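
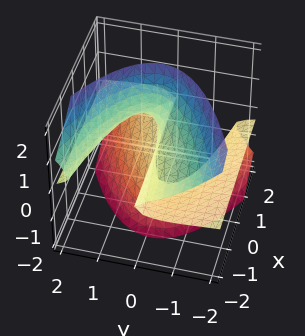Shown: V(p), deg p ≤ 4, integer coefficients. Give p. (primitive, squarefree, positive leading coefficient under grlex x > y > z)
(a) The degree is 3 — the shape is more complex than any degree-2 surface.
(b) Reading off the gridlines: every point of the x-axis in the box is on the surface; it crosses the z-axis at the gridline z = 0; one y-axis crossing is at y = 0.
(c) Fitting integer coefficients to these (and the overall shape) gives p.

2*x*z^2 + 2*y^2*z - z^3 - y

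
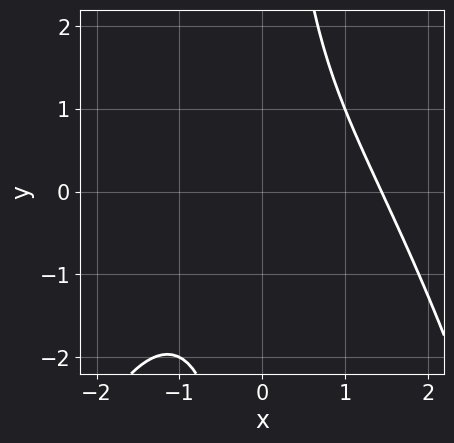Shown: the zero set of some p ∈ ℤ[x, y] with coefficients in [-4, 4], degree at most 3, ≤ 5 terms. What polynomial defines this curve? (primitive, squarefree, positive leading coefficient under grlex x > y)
(a) Degree: the shape is more complex than any degree-2 curve, so deg p = 3.
(b) Checking where it meets the axes: the curve avoids every integer y-axis point in the box.
(c) Assembling these constraints gives the stated polynomial.

x^3 + 2*x*y - 3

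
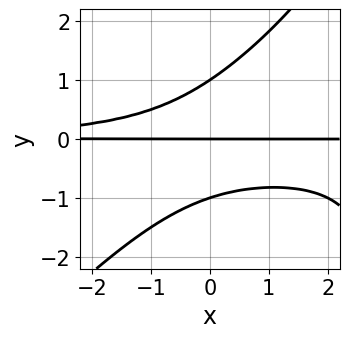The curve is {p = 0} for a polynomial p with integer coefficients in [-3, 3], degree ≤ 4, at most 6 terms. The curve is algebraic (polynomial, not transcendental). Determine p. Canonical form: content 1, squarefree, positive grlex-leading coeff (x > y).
First, the degree is 4 — the shape is more complex than any degree-3 curve.
Then, from the visible intercepts: among the integer gridlines, it crosses the y-axis at y ∈ {-1, 0, 1}; every point of the x-axis in the box is on the curve.
Finally, fitting integer coefficients to these (and the overall shape) gives p.

x^2*y^2 - x*y^3 - 3*x*y^2 + 3*y^3 - 3*y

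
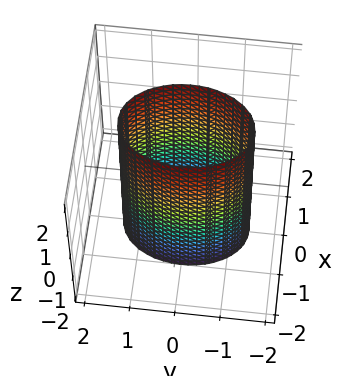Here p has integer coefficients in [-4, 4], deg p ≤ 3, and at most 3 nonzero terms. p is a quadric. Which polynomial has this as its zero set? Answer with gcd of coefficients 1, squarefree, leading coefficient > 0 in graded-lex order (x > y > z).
The degree is 2 — a cylinder; a quadric.
Symmetries: mirror symmetry z ↦ −z ⇒ only even powers of z; it's symmetric under x → −x, forcing even powers of x; the y ↦ −y reflection is a symmetry, so y appears only in even powers.
From the axis intercepts and sections: no z-intercept at any integer in the box; the x-axis gridline crossings are at x ∈ {-1, 1}.
Together with the visible shape, these determine p as stated.

2*x^2 + y^2 - 2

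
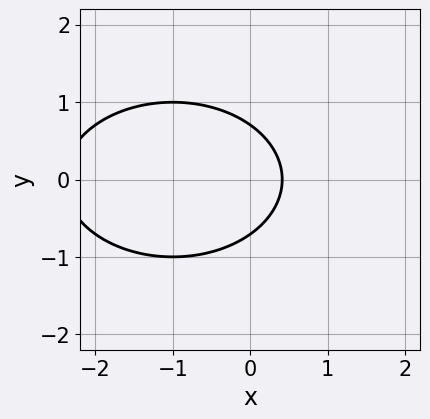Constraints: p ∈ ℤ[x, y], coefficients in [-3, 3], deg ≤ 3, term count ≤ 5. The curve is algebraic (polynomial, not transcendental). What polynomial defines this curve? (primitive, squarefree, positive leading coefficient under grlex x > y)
Degree: a generic line meets the curve in up to 2 points, so deg p = 2.
Symmetries: mirror symmetry y ↦ −y ⇒ only even powers of y.
These observations pin down the coefficients.

x^2 + 2*y^2 + 2*x - 1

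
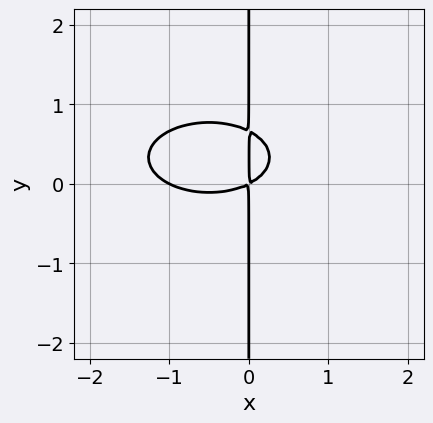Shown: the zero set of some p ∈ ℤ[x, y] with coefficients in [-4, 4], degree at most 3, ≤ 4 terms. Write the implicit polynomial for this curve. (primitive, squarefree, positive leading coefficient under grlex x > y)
x^3 + 3*x*y^2 + x^2 - 2*x*y

1. deg p = 3. The shape is more complex than any degree-2 curve.
2. Observable constraints: one x-axis crossing is at x = -1; the visible y-axis segment lies entirely on the curve.
3. Putting this together gives p.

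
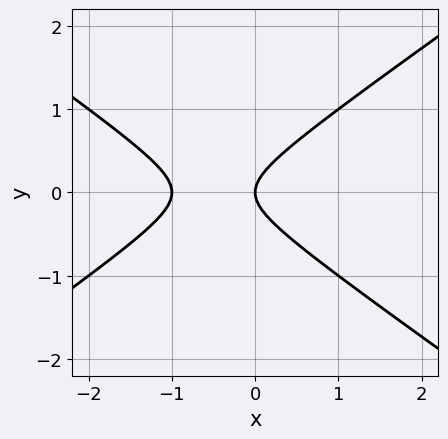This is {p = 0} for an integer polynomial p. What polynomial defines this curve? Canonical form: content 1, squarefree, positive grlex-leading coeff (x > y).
x^2 - 2*y^2 + x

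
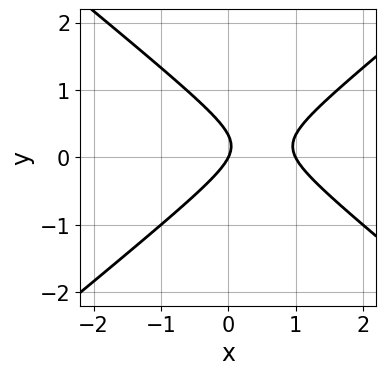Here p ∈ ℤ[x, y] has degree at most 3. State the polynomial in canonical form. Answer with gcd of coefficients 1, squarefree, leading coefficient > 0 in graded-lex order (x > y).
2*x^2 - 3*y^2 - 2*x + y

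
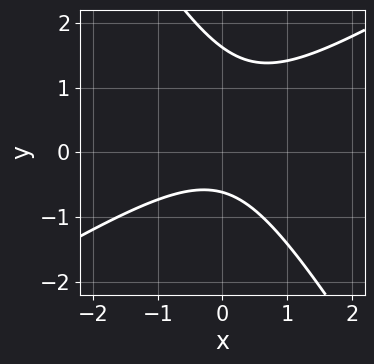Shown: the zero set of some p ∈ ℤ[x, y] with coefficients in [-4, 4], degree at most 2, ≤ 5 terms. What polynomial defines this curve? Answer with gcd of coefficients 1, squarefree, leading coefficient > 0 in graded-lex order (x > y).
(a) The degree is 2 — no degree-1 curve has this shape.
(b) Reading off the gridlines: the curve avoids every integer x-axis point in the box.
(c) Assembling these constraints gives the stated polynomial.

x^2 - x*y - y^2 + y + 1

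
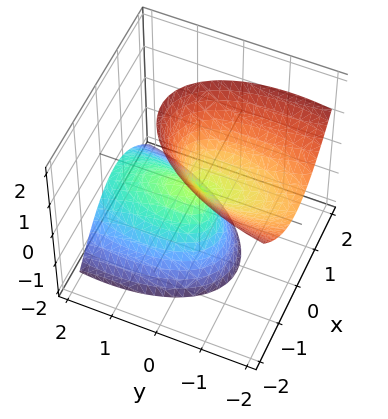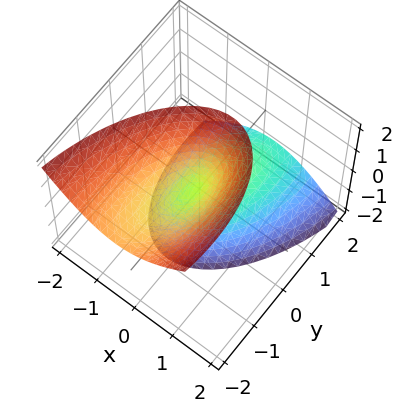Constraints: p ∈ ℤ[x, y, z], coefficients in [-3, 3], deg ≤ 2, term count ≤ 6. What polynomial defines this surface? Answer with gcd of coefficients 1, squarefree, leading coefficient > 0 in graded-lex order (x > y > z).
(a) There are 2 components. Treating them together as one polynomial.
(b) The degree is 2 — no degree-1 surface has this shape.
(c) Checking where it meets the axes: it meets the y-axis at y = 0 (among the integer gridlines); one x-axis crossing is at x = 0; one z-axis crossing is at z = 0.
(d) The integer polynomial consistent with all of this is the stated p.

3*x^2 - x*y + y^2 + 2*y*z - z^2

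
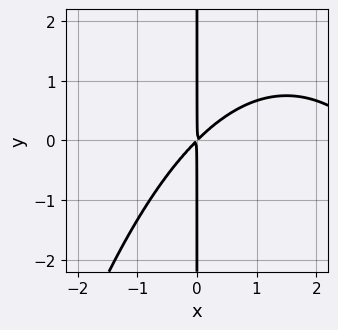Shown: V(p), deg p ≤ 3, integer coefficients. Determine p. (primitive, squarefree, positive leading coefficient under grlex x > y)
1. Degree: a generic line meets the curve in up to 3 points, so deg p = 3.
2. Against the integer gridlines: every point of the y-axis in the box is on the curve.
3. These observations pin down the coefficients.

x^3 - 3*x^2 + 3*x*y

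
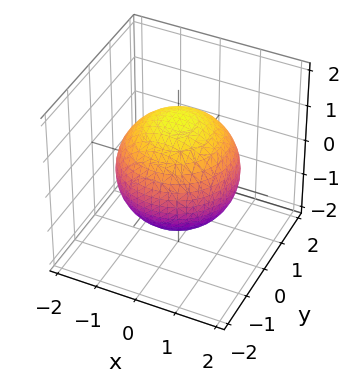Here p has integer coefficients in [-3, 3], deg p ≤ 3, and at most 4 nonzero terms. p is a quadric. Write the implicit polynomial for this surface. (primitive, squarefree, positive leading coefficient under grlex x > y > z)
x^2 + y^2 + z^2 - 2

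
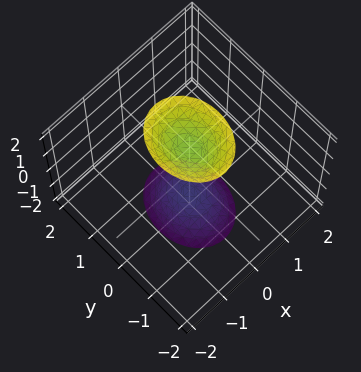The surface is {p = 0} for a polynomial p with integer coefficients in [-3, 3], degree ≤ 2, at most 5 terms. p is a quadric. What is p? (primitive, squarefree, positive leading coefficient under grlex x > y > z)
3*x^2 + 2*y^2 - z^2 + 2

There are 2 components. They look like related sheets of one shape, so recover p as a whole.
deg p = 2. Two separate bowl-shaped sheets opening away from each other; a quadric.
Symmetries: the z ↦ −z reflection is a symmetry, so z appears only in even powers; mirror symmetry y ↦ −y ⇒ only even powers of y; it's symmetric under x → −x, forcing even powers of x.
From the axis intercepts and sections: no x-intercept at any integer in the box; it misses every integer gridline on the y-axis.
Solving for integer coefficients yields p as stated.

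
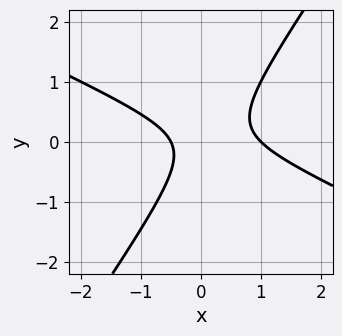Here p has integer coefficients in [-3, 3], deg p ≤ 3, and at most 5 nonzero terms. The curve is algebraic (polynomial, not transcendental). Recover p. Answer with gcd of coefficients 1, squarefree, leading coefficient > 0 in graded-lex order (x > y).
2*x^2 + 3*x*y - 3*y^2 - x - 1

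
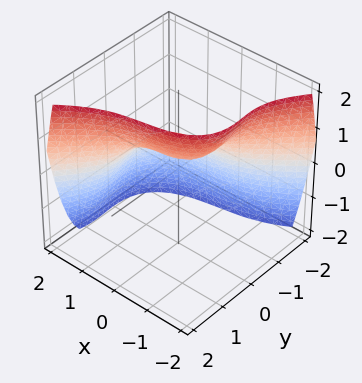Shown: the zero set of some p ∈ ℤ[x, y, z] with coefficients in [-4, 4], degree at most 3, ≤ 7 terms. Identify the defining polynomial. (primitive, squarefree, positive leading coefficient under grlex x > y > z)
deg p = 3. A generic line meets the surface in up to 3 points.
Against the integer gridlines: one y-axis crossing is at y = -1.
Matching integer coefficients to the picture gives p.

x^3 + x*y^2 - 2*y^3 + 3*z - 2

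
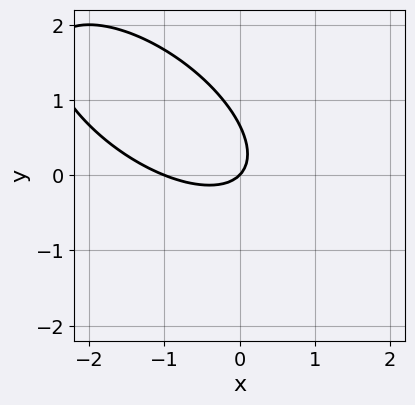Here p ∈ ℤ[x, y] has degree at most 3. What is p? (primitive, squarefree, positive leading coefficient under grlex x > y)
2*x^2 + 3*x*y + 3*y^2 + 2*x - 2*y

First, deg p = 2. No degree-1 curve has this shape.
Then, observable constraints: the x-axis gridline crossings are at x ∈ {-1, 0}; it crosses the y-axis at the gridline y = 0.
Finally, these observations pin down the coefficients.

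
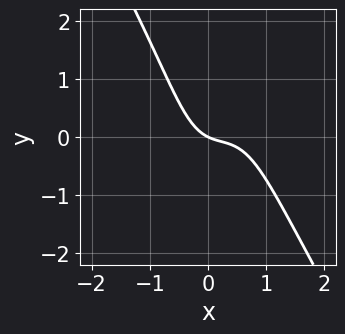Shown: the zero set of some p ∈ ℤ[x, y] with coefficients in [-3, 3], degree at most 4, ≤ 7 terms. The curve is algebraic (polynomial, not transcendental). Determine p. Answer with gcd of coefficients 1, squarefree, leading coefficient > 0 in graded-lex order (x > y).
3*x^3 - x*y^2 - 2*x^2 + x + 2*y

First, the degree is 3 — no degree-2 curve has this shape.
Then, checking where it meets the axes: it meets the y-axis at y = 0 (among the integer gridlines); it meets the x-axis at x = 0 (among the integer gridlines).
Finally, putting this together gives p.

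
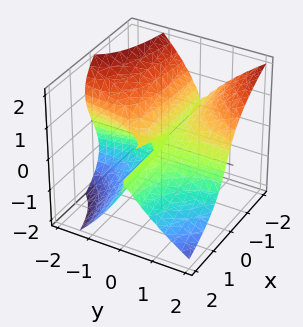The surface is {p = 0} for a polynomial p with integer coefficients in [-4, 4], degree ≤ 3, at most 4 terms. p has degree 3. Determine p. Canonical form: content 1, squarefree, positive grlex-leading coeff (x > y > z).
3*x*y^2 + 2*z^3 + 3*y*z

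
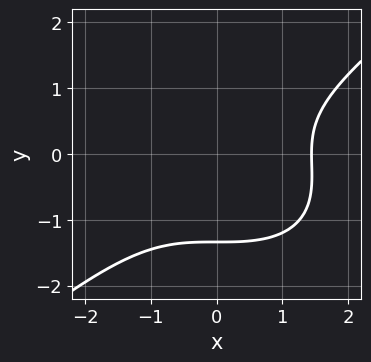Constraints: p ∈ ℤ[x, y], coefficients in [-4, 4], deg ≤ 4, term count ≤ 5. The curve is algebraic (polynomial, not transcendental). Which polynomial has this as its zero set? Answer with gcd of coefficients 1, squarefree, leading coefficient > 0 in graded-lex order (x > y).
x^3 - 2*y^3 - y^2 - 3

1. The degree is 3 — a generic line meets the curve in up to 3 points.
2. Solving for integer coefficients yields p as stated.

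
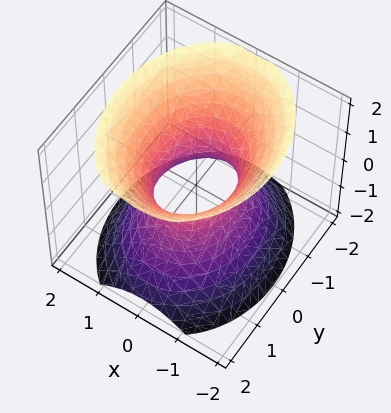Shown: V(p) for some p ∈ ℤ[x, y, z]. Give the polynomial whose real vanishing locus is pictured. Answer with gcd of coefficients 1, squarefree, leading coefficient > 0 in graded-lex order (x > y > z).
(a) Degree: one connected sheet with a waist; a quadric, so deg p = 2.
(b) Symmetries: it's symmetric under x → −x, forcing even powers of x; the z ↦ −z reflection is a symmetry, so z appears only in even powers; mirror symmetry y ↦ −y ⇒ only even powers of y.
(c) From the axis intercepts and sections: the y-axis gridline crossings are at y ∈ {-1, 1}; the surface avoids every integer z-axis point in the box.
(d) Solving for integer coefficients yields p as stated.

3*x^2 + 2*y^2 - 2*z^2 - 2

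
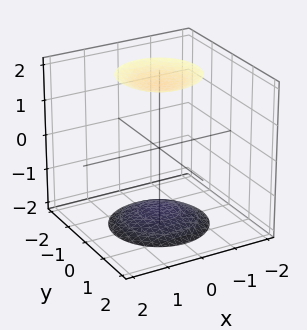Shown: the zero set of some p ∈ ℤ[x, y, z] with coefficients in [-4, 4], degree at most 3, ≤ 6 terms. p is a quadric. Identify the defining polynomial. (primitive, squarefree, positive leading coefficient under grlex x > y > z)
x^2 + y^2 - z^2 + 3

The picture has 2 separate pieces. They look like related sheets of one shape, so recover p as a whole.
deg p = 2. Two sheets facing apart; a quadric.
Symmetries: mirror symmetry z ↦ −z ⇒ only even powers of z; the z-axis is an axis of rotation, so x and y enter only as x² + y².
Against the integer gridlines: the surface avoids every integer y-axis point in the box; no x-intercept at any integer in the box; a circular section at z = 2 has radius exactly 1.
These observations pin down the coefficients.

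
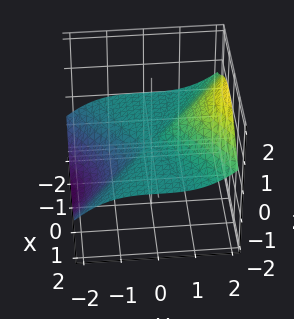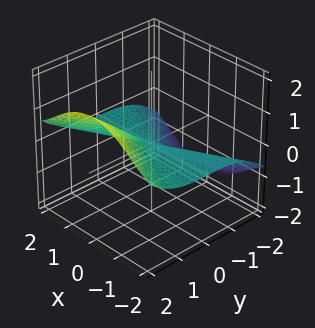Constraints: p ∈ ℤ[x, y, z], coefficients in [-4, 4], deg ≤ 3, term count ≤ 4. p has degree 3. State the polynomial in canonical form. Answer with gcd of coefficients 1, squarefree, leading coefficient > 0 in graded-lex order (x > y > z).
3*x^2*z - y^3 + 2*z^3

1. Degree: a generic line meets the surface in up to 3 points, so deg p = 3.
2. Observable constraints: it meets the z-axis at z = 0 (among the integer gridlines); it meets the y-axis at y = 0 (among the integer gridlines).
3. Fitting integer coefficients to these (and the overall shape) gives p. Check: (1, 0, 0) on the x-axis lies on the surface, and p(1, 0, 0) = 0. ✓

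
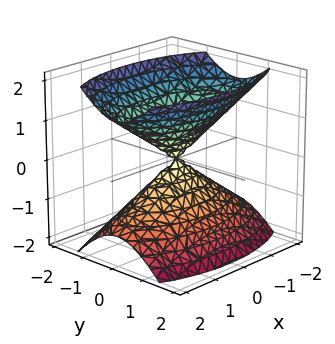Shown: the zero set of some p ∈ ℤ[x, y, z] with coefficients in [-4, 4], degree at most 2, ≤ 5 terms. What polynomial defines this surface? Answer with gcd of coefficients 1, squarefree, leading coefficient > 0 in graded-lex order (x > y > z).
The picture has 2 separate pieces. Treating them together as one polynomial.
Degree: two nappes meeting at a single point; a quadric, so deg p = 2.
Symmetries: the x ↦ −x reflection is a symmetry, so x appears only in even powers; mirror symmetry y ↦ −y ⇒ only even powers of y; the z ↦ −z reflection is a symmetry, so z appears only in even powers.
Checking where it meets the axes: one z-axis crossing is at z = 0; it meets the y-axis at y = 0 (among the integer gridlines); it crosses the x-axis at the gridline x = 0.
Matching integer coefficients to the picture gives p.

x^2 + 3*y^2 - 2*z^2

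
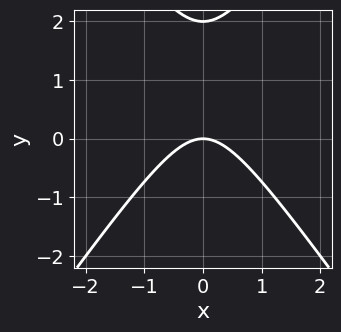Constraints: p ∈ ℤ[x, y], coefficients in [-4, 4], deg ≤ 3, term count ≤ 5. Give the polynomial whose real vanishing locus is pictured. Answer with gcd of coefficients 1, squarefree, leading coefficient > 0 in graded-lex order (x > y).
2*x^2 - y^2 + 2*y

1. The degree is 2 — the shape is more complex than any degree-1 curve.
2. Symmetries: it's symmetric under x → −x, forcing even powers of x.
3. Observable constraints: one x-axis crossing is at x = 0; the y-axis gridline crossings are at y ∈ {0, 2}.
4. Putting this together gives p.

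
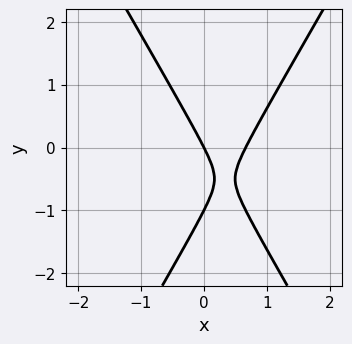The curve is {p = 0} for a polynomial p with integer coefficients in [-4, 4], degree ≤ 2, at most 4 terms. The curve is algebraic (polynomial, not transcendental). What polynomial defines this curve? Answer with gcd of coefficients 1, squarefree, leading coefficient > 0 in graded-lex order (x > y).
3*x^2 - y^2 - 2*x - y

The degree is 2 — no degree-1 curve has this shape.
Reading off the gridlines: among the integer gridlines, it crosses the y-axis at y ∈ {-1, 0}; it crosses the x-axis at the gridline x = 0.
These observations pin down the coefficients.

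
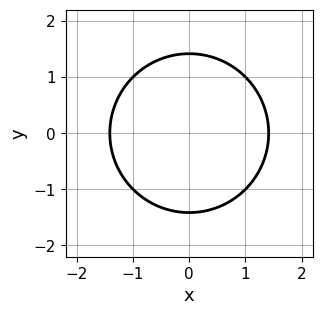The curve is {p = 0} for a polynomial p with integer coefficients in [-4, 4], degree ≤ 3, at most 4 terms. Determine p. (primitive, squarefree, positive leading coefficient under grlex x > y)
1. deg p = 2.
2. Symmetries: the x ↦ −x reflection is a symmetry, so x appears only in even powers; the y ↦ −y reflection is a symmetry, so y appears only in even powers.
3. Putting this together gives p.

x^2 + y^2 - 2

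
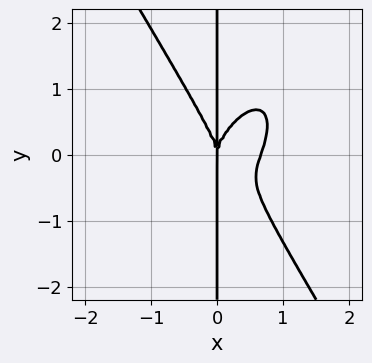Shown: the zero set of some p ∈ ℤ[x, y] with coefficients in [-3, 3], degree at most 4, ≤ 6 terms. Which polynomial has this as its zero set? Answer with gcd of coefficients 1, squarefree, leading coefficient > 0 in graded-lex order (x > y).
3*x^4 - x^3*y + x*y^3 - 2*x^3

1. Degree: no degree-3 curve has this shape, so deg p = 4.
2. Checking where it meets the axes: it meets the x-axis at x = 0 (among the integer gridlines); the visible y-axis segment lies entirely on the curve.
3. Putting this together gives p.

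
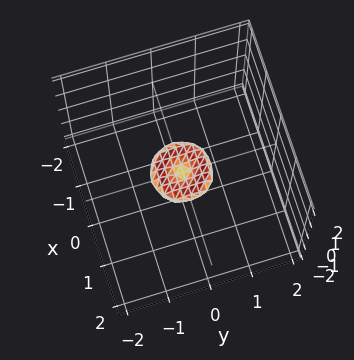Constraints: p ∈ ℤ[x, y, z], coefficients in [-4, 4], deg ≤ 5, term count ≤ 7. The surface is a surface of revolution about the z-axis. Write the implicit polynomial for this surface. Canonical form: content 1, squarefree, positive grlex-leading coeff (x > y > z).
2*x^4 + 4*x^2*y^2 + 2*y^4 - x^2 - y^2 + 3*z^2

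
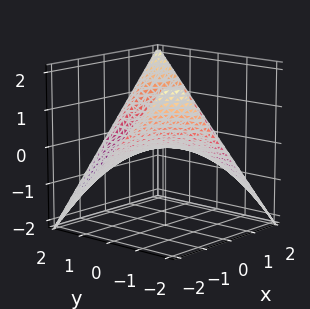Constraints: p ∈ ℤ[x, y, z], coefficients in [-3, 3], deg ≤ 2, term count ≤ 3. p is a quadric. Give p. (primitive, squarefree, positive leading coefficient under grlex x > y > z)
x*y - 2*z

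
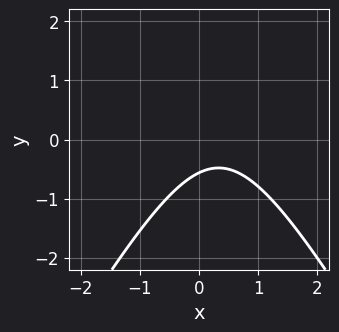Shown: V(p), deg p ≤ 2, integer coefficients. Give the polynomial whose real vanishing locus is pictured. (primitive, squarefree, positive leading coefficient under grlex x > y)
(a) The degree is 2 — the shape is more complex than any degree-1 curve.
(b) Observable constraints: the curve avoids every integer x-axis point in the box.
(c) Matching integer coefficients to the picture gives p.

3*x^2 - y^2 - 2*x + 3*y + 2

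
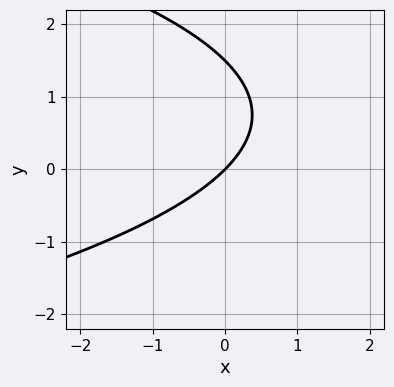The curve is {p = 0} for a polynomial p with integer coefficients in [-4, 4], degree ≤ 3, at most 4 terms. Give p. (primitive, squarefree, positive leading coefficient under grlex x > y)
deg p = 2.
From the axis intercepts and sections: it crosses the y-axis at the gridline y = 0; one x-axis crossing is at x = 0.
The integer polynomial consistent with all of this is the stated p.

2*y^2 + 3*x - 3*y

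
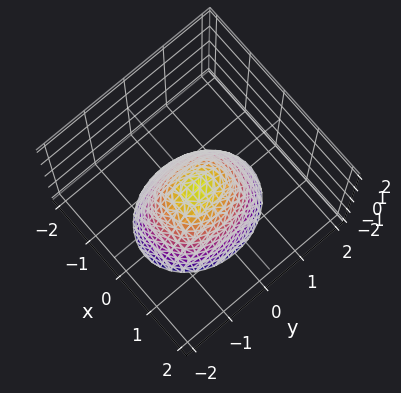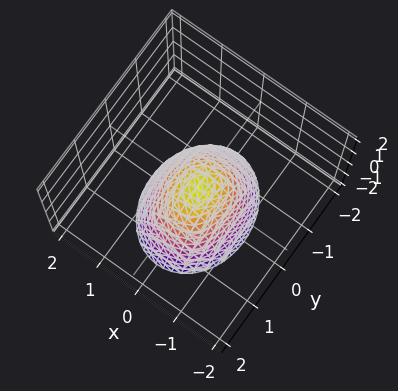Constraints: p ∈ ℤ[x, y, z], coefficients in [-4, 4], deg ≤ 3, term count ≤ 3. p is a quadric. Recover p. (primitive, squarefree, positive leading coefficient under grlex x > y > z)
Degree: a paraboloid; a quadric, so deg p = 2.
Symmetries: the y ↦ −y reflection is a symmetry, so y appears only in even powers; mirror symmetry x ↦ −x ⇒ only even powers of x.
From the visible intercepts: it meets the y-axis at y = 0 (among the integer gridlines); one x-axis crossing is at x = 0.
Assembling these constraints gives the stated polynomial.

3*x^2 + 2*y^2 + 2*z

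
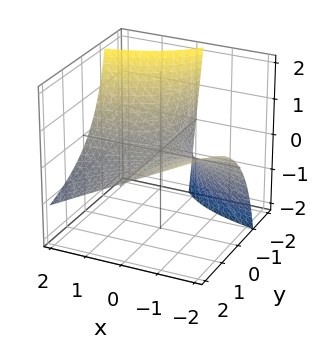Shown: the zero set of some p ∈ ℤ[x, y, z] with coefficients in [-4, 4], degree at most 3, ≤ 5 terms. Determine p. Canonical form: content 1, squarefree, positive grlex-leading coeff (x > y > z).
First, the degree is 2 — the shape is more complex than any degree-1 surface.
Then, checking where it meets the axes: it crosses the z-axis at the gridline z = 0; every point of the y-axis in the box is on the surface; the visible x-axis segment lies entirely on the surface.
Finally, putting this together gives p.

x*y + y*z + 2*z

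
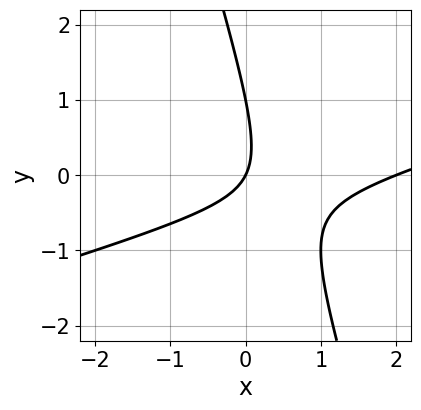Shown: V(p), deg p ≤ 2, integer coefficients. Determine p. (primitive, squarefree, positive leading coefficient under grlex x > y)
1. deg p = 2. The shape is more complex than any degree-1 curve.
2. Observable constraints: among the integer gridlines, it crosses the y-axis at y ∈ {0, 1}; the x-axis gridline crossings are at x ∈ {0, 2}.
3. Assembling these constraints gives the stated polynomial.

x^2 - 3*x*y - y^2 - 2*x + y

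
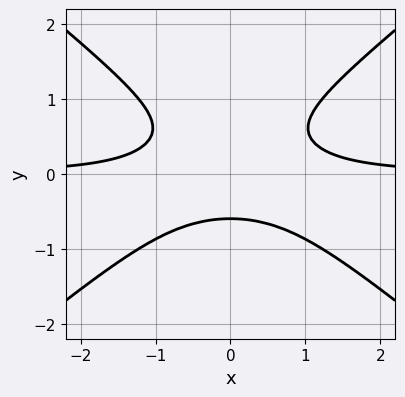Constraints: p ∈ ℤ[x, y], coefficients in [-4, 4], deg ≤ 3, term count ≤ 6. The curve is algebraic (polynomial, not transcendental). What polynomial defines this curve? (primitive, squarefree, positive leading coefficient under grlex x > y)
1. The degree is 3 — a generic line meets the curve in up to 3 points.
2. Symmetries: the x ↦ −x reflection is a symmetry, so x appears only in even powers.
3. From the axis intercepts and sections: it misses every integer gridline on the x-axis.
4. Assembling these constraints gives the stated polynomial.

2*x^2*y - 3*y^3 + y^2 - 1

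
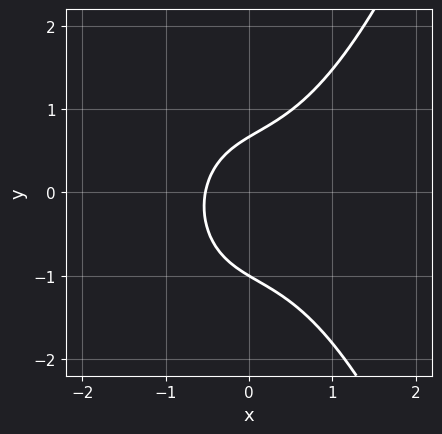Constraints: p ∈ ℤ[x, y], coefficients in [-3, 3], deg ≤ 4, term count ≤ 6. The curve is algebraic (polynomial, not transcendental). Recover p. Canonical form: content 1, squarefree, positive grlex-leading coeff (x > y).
3*x^3 - 3*y^2 + 3*x - y + 2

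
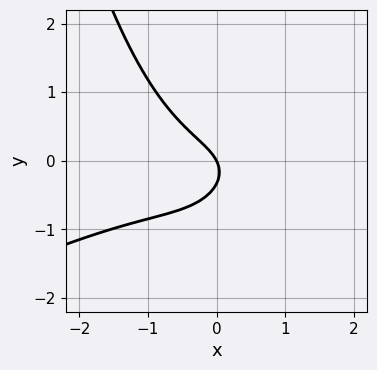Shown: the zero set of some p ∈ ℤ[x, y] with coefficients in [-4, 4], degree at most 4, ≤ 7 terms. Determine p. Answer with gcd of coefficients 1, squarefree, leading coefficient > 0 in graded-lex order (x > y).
x^3 - 2*x^2*y + 3*y^2 + 2*x + y

Degree: the shape is more complex than any degree-2 curve, so deg p = 3.
From the axis intercepts and sections: it meets the y-axis at y = 0 (among the integer gridlines); it meets the x-axis at x = 0 (among the integer gridlines).
Putting this together gives p.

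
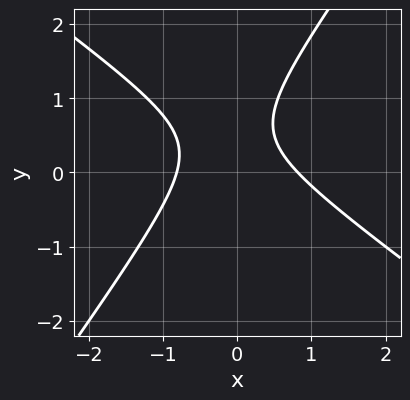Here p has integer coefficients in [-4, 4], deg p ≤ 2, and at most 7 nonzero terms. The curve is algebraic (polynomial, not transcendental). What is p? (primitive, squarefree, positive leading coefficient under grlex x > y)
3*x^2 + 2*x*y - 3*y^2 + 3*y - 2

(a) deg p = 2. A generic line meets the curve in up to 2 points.
(b) From the visible intercepts: the curve avoids every integer y-axis point in the box.
(c) These observations pin down the coefficients.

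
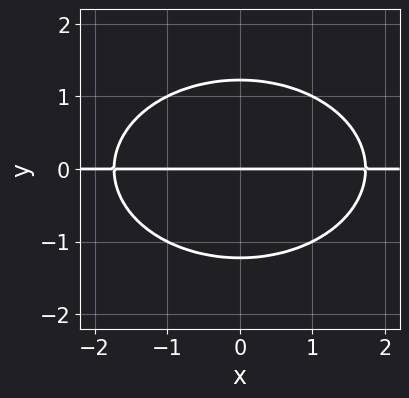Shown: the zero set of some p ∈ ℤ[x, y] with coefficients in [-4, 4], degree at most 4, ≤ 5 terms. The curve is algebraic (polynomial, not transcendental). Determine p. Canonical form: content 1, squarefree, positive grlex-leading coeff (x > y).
x^2*y + 2*y^3 - 3*y

(a) Degree: the shape is more complex than any degree-2 curve, so deg p = 3.
(b) Symmetries: the x ↦ −x reflection is a symmetry, so x appears only in even powers.
(c) From the visible intercepts: it crosses the y-axis at the gridline y = 0; every point of the x-axis in the box is on the curve.
(d) The integer polynomial consistent with all of this is the stated p.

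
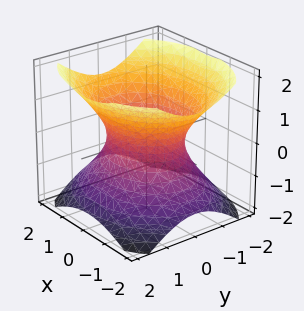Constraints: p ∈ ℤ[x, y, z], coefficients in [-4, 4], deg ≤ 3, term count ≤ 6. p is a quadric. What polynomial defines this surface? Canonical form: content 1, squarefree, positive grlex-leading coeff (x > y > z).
2*x^2 + 3*y^2 - 3*z^2 - 3

First, the degree is 2 — an hourglass — one-sheet hyperboloid; a quadric.
Next, symmetries: mirror symmetry z ↦ −z ⇒ only even powers of z; it's symmetric under x → −x, forcing even powers of x; mirror symmetry y ↦ −y ⇒ only even powers of y.
Next, from the visible intercepts: the surface avoids every integer z-axis point in the box; the y-axis gridline crossings are at y ∈ {-1, 1}.
Finally, solving for integer coefficients yields p as stated.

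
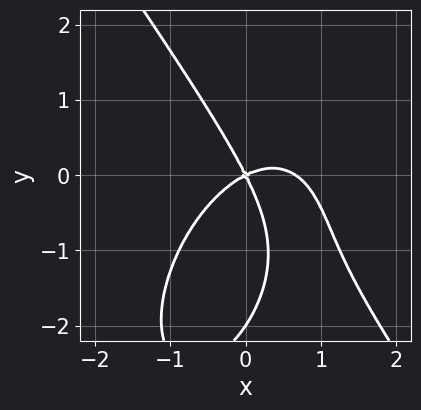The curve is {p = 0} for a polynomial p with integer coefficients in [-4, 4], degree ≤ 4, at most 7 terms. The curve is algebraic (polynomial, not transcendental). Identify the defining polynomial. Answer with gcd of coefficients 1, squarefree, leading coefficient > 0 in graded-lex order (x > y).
(a) The degree is 3 — no degree-2 curve has this shape.
(b) Checking where it meets the axes: the y-axis gridline crossings are at y ∈ {-2, 0}; it crosses the x-axis at the gridline x = 0.
(c) Matching integer coefficients to the picture gives p.

3*x^3 + y^3 - 2*x^2 + 3*x*y + 2*y^2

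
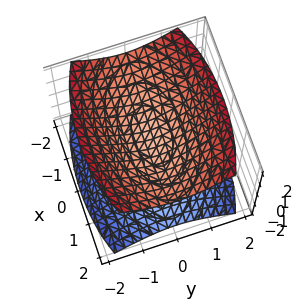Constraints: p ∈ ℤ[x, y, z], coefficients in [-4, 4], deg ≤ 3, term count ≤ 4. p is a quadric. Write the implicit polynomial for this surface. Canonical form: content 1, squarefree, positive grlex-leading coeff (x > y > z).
x^2 + 3*y^2 - 3*z^2 + 1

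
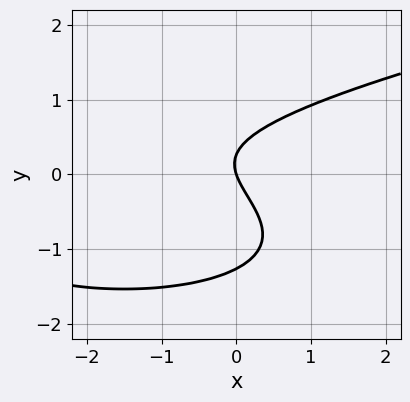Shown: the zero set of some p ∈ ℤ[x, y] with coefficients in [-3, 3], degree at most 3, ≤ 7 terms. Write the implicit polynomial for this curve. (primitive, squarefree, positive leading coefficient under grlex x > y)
3*y^3 - x^2 + 3*y^2 - 3*x - y

1. deg p = 3.
2. Checking where it meets the axes: it crosses the x-axis at the gridline x = 0; one y-axis crossing is at y = 0.
3. The integer polynomial consistent with all of this is the stated p.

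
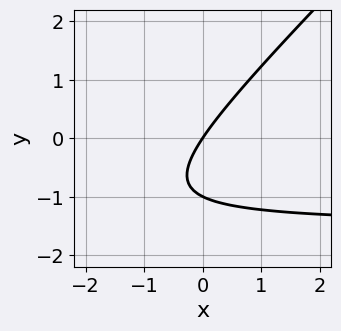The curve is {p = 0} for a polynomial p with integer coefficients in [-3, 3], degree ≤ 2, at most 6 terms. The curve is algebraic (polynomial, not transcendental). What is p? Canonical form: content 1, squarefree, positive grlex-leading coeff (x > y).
2*x*y - 2*y^2 + 3*x - 2*y

1. The degree is 2 — no degree-1 curve has this shape.
2. Reading off the gridlines: one x-axis crossing is at x = 0; among the integer gridlines, it crosses the y-axis at y ∈ {-1, 0}.
3. Matching integer coefficients to the picture gives p.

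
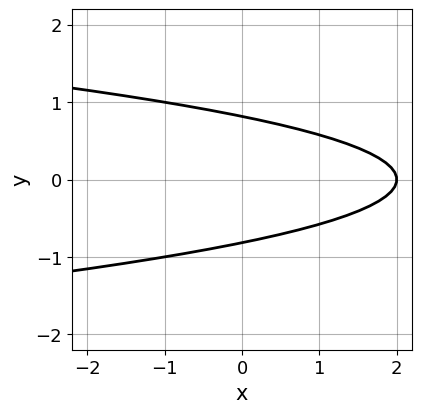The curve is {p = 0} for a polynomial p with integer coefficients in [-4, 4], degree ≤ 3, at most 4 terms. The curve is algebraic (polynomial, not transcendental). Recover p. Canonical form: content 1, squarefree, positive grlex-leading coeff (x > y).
First, the degree is 2 — the shape is more complex than any degree-1 curve.
Then, symmetries: it's symmetric under y → −y, forcing even powers of y.
Then, from the visible intercepts: it meets the x-axis at x = 2 (among the integer gridlines).
Finally, putting this together gives p.

3*y^2 + x - 2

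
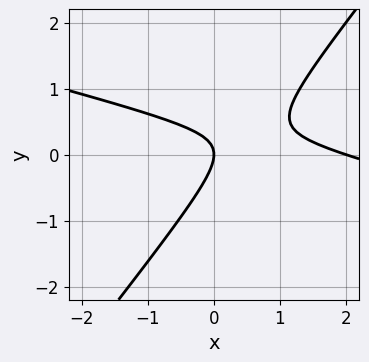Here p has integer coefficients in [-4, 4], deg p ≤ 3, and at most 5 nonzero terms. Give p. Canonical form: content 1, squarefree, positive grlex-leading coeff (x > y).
x^2 + 3*x*y - 3*y^2 - 2*x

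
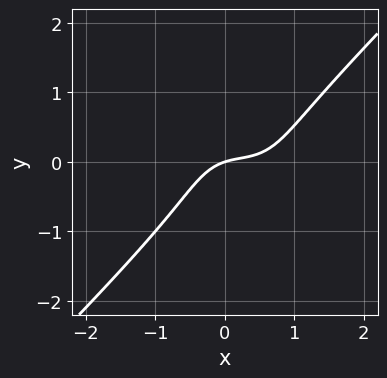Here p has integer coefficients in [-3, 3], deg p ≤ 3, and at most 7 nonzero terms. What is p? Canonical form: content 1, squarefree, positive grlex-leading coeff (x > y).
(a) deg p = 3.
(b) Against the integer gridlines: it meets the x-axis at x = 0 (among the integer gridlines); it crosses the y-axis at the gridline y = 0.
(c) Together with the visible shape, these determine p as stated.

3*x^3 - 3*y^3 - 2*x^2 + x - 3*y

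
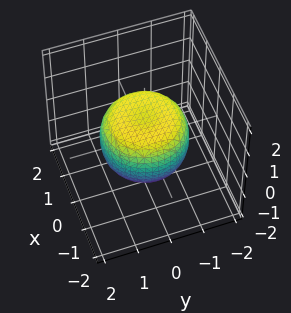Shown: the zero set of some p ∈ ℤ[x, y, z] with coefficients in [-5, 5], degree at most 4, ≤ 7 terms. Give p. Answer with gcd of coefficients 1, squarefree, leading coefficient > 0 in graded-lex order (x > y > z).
2*x^4 + 4*x^2*y^2 + 2*y^4 - 2*x^2 - 2*y^2 + 3*z^2 - 2

First, the degree is 4 — the shape is more complex than any degree-3 surface.
Then, symmetry: every cross-section ⟂ z is a circle, so x, y appear only via x² + y².
Next, from the visible intercepts: a circular section at z = 0 has radius between 1 and 2.
Finally, the integer polynomial consistent with all of this is the stated p.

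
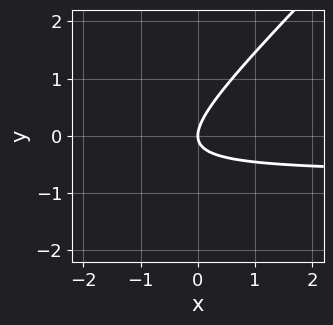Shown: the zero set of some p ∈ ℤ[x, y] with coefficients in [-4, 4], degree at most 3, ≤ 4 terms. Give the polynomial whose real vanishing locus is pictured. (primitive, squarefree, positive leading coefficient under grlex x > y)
3*x*y - 3*y^2 + 2*x

1. Degree: no degree-1 curve has this shape, so deg p = 2.
2. Reading off the gridlines: it crosses the y-axis at the gridline y = 0; one x-axis crossing is at x = 0.
3. Fitting integer coefficients to these (and the overall shape) gives p.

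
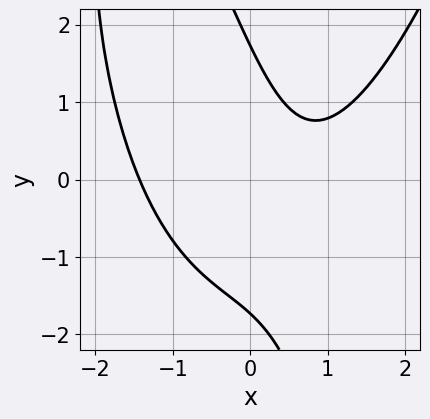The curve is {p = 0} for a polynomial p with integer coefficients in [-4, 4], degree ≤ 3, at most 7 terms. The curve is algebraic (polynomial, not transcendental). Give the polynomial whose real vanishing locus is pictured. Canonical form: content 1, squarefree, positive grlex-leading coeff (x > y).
(a) The degree is 3 — no degree-2 curve has this shape.
(b) The integer polynomial consistent with all of this is the stated p.

2*x^3 - 3*x*y - y^2 - 2*x + 3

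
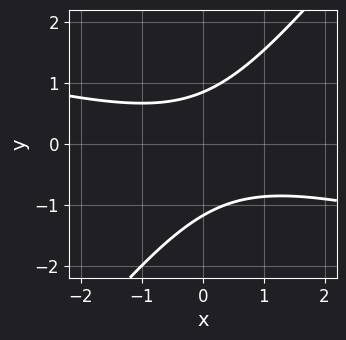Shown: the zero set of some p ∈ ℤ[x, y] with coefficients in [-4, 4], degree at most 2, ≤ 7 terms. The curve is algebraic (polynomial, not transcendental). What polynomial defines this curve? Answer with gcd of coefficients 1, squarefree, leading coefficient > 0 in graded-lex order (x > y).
x^2 + 3*x*y - 3*y^2 - y + 3

First, degree: no degree-1 curve has this shape, so deg p = 2.
Then, against the integer gridlines: no x-intercept at any integer in the box.
Finally, fitting integer coefficients to these (and the overall shape) gives p.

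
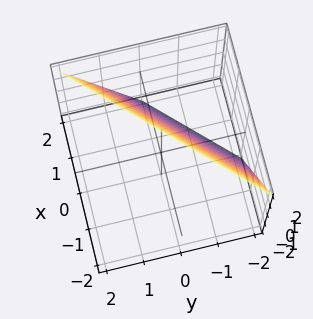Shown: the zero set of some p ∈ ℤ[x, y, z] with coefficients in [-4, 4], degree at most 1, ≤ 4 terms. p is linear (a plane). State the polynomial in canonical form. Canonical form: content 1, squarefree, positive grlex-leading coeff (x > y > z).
The degree is 1 — the surface is flat (a plane).
Checking where it meets the axes: it crosses the y-axis at the gridline y = -1; it meets the x-axis at x = 1 (among the integer gridlines); it meets the z-axis at z = 2 (among the integer gridlines).
Matching integer coefficients to the picture gives p.

2*x - 2*y + z - 2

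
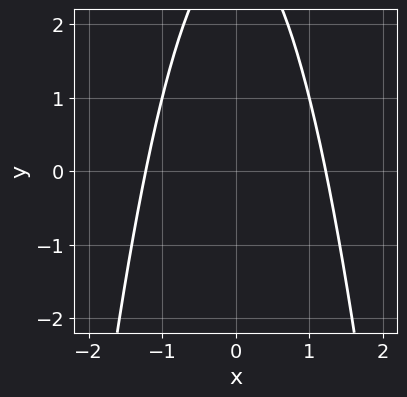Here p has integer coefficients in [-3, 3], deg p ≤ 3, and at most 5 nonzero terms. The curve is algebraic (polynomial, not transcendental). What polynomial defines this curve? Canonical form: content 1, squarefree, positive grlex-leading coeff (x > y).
1. deg p = 2. The shape is more complex than any degree-1 curve.
2. Symmetries: mirror symmetry x ↦ −x ⇒ only even powers of x.
3. Checking where it meets the axes: the curve avoids every integer y-axis point in the box.
4. Together with the visible shape, these determine p as stated.

2*x^2 + y - 3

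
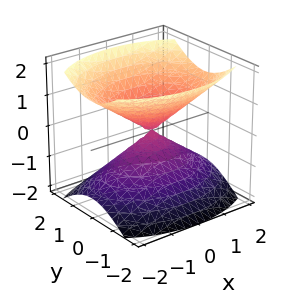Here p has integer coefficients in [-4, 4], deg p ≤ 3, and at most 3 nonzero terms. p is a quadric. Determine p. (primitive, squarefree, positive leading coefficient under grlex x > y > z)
x^2 + 2*y^2 - 2*z^2

The picture has 2 separate pieces. Treating them together as one polynomial.
deg p = 2. A double cone through the origin; a quadric.
Symmetries: the x ↦ −x reflection is a symmetry, so x appears only in even powers; mirror symmetry z ↦ −z ⇒ only even powers of z; the y ↦ −y reflection is a symmetry, so y appears only in even powers.
From the axis intercepts and sections: one z-axis crossing is at z = 0; one x-axis crossing is at x = 0; it crosses the y-axis at the gridline y = 0.
Solving for integer coefficients yields p as stated.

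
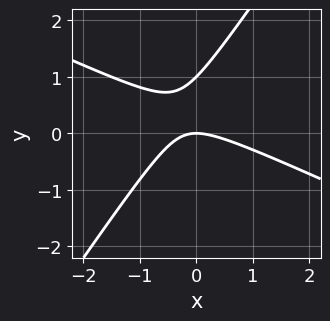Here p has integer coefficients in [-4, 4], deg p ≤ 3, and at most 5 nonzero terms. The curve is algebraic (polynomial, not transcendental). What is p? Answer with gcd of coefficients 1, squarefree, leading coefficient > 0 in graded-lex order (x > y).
First, the degree is 2 — no degree-1 curve has this shape.
Then, checking where it meets the axes: it crosses the x-axis at the gridline x = 0; among the integer gridlines, it crosses the y-axis at y ∈ {0, 1}.
Finally, the integer polynomial consistent with all of this is the stated p.

2*x^2 + 3*x*y - 3*y^2 + 3*y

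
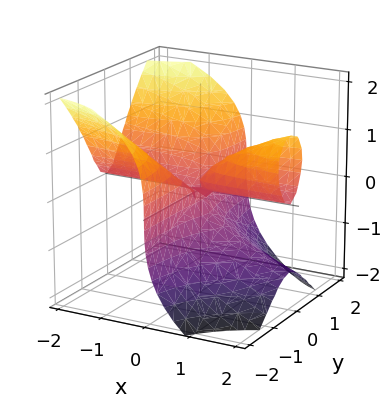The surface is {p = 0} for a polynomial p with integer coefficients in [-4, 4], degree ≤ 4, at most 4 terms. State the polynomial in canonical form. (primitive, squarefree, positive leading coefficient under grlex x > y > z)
2*x*y^2 + z^3 - x*z

First, the degree is 3 — the shape is more complex than any degree-2 surface.
Then, against the integer gridlines: it meets the z-axis at z = 0 (among the integer gridlines); the visible y-axis segment lies entirely on the surface; the visible x-axis segment lies entirely on the surface.
Finally, matching integer coefficients to the picture gives p.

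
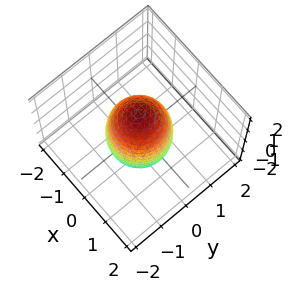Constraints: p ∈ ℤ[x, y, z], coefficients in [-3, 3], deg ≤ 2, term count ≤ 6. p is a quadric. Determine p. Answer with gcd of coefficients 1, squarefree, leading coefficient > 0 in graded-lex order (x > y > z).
deg p = 2. A closed, bounded, convex surface; a quadric.
Symmetries: mirror symmetry z ↦ −z ⇒ only even powers of z; the surface is invariant under rotation about z: p = q(x² + y², z).
Against the integer gridlines: among the integer gridlines, it crosses the y-axis at y ∈ {-1, 1}; the x-axis gridline crossings are at x ∈ {-1, 1}; a circular section at z = -1 has radius between 0 and 1.
The integer polynomial consistent with all of this is the stated p.

3*x^2 + 3*y^2 + z^2 - 3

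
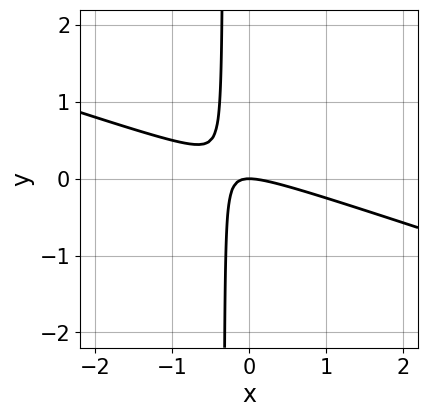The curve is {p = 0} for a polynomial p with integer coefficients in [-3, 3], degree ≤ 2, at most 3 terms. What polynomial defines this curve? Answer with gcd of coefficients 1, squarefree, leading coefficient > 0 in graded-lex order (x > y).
1. Degree: no degree-1 curve has this shape, so deg p = 2.
2. Checking where it meets the axes: one x-axis crossing is at x = 0; it crosses the y-axis at the gridline y = 0.
3. Together with the visible shape, these determine p as stated.

x^2 + 3*x*y + y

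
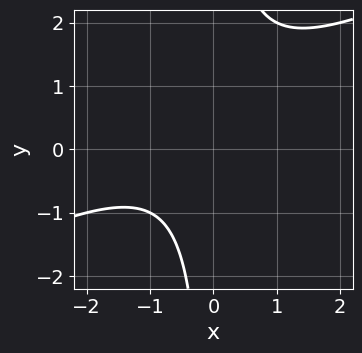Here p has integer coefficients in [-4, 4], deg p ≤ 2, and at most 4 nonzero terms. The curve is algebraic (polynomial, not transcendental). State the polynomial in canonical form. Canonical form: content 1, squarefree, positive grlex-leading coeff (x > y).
x^2 - 2*x*y + x + 2

Degree: no degree-1 curve has this shape, so deg p = 2.
From the axis intercepts and sections: the curve avoids every integer x-axis point in the box; no y-intercept at any integer in the box.
These observations pin down the coefficients.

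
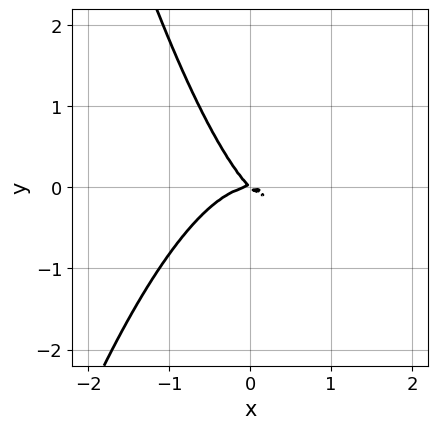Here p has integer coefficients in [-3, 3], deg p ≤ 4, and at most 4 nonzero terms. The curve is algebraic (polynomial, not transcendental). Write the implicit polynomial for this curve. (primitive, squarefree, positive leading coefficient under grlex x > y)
(a) Degree: the shape is more complex than any degree-2 curve, so deg p = 3.
(b) Against the integer gridlines: one y-axis crossing is at y = 0; it crosses the x-axis at the gridline x = 0.
(c) Solving for integer coefficients yields p as stated.

3*x^3 + 2*x*y + 2*y^2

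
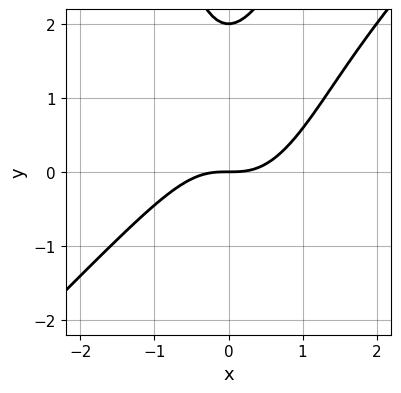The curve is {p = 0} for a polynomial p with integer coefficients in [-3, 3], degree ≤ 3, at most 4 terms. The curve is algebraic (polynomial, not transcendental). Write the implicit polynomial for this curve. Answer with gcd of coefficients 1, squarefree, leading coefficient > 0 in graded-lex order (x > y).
The degree is 3 — a generic line meets the curve in up to 3 points.
From the visible intercepts: the y-axis gridline crossings are at y ∈ {0, 2}; it crosses the x-axis at the gridline x = 0.
Solving for integer coefficients yields p as stated.

2*x^3 - 2*x^2*y + y^2 - 2*y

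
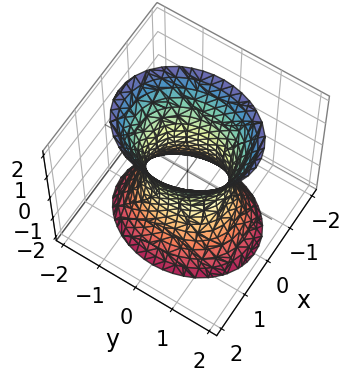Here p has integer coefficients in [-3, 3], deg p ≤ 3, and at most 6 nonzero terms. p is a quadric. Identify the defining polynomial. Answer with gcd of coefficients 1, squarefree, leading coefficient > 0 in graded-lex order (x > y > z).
3*x^2 + 2*y^2 - z^2 - 2

(a) deg p = 2. One connected sheet with a waist; a quadric.
(b) Symmetries: it's symmetric under y → −y, forcing even powers of y; the x ↦ −x reflection is a symmetry, so x appears only in even powers; mirror symmetry z ↦ −z ⇒ only even powers of z.
(c) Checking where it meets the axes: among the integer gridlines, it crosses the y-axis at y ∈ {-1, 1}; it misses every integer gridline on the z-axis.
(d) Fitting integer coefficients to these (and the overall shape) gives p.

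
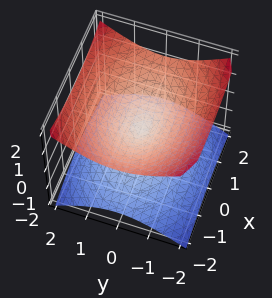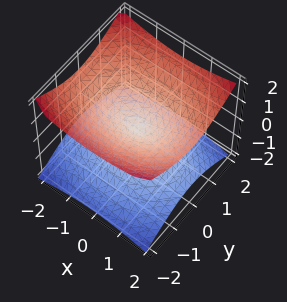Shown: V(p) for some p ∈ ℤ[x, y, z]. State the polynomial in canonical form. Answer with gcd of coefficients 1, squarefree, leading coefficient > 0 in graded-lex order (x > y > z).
x^2 + 2*y^2 - 3*z^2

The degree is 2 — two nappes meeting at a single point; a quadric.
Symmetries: it's symmetric under z → −z, forcing even powers of z; mirror symmetry x ↦ −x ⇒ only even powers of x; it's symmetric under y → −y, forcing even powers of y.
Against the integer gridlines: one z-axis crossing is at z = 0; one y-axis crossing is at y = 0; one x-axis crossing is at x = 0.
These observations pin down the coefficients.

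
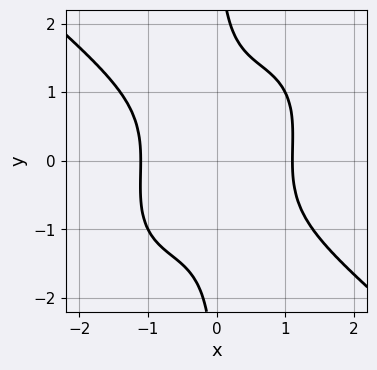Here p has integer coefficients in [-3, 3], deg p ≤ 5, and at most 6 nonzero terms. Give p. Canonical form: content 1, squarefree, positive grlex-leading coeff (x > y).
2*x^4 - x^2*y^2 + 2*x*y^3 - 3

1. Degree: no degree-3 curve has this shape, so deg p = 4.
2. Observable constraints: no y-intercept at any integer in the box.
3. Assembling these constraints gives the stated polynomial.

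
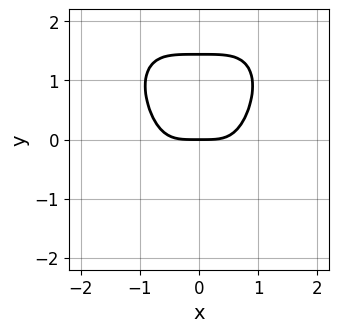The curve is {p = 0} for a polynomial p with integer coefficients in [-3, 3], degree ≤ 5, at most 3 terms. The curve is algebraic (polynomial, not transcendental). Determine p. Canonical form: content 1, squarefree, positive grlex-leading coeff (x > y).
1. deg p = 4. No degree-3 curve has this shape.
2. Symmetries: mirror symmetry x ↦ −x ⇒ only even powers of x.
3. Against the integer gridlines: it meets the x-axis at x = 0 (among the integer gridlines); it meets the y-axis at y = 0 (among the integer gridlines).
4. Assembling these constraints gives the stated polynomial.

3*x^4 + y^4 - 3*y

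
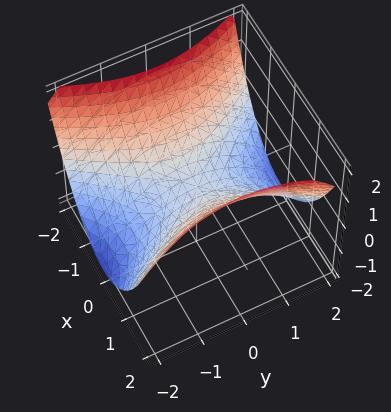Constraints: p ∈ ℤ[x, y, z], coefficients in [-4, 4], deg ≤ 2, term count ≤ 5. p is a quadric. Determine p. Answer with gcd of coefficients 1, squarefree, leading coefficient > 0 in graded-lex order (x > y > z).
First, deg p = 2. A hyperbolic paraboloid; a quadric.
Next, symmetries: it's symmetric under y → −y, forcing even powers of y; the x ↦ −x reflection is a symmetry, so x appears only in even powers.
Then, from the visible intercepts: it crosses the y-axis at the gridline y = 0; one z-axis crossing is at z = 0; it meets the x-axis at x = 0 (among the integer gridlines).
Finally, fitting integer coefficients to these (and the overall shape) gives p.

2*x^2 - y^2 - 3*z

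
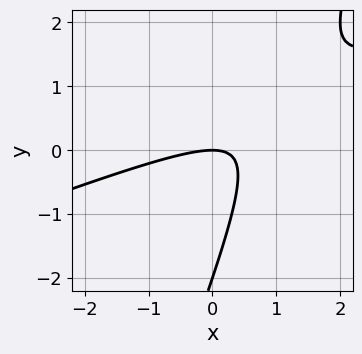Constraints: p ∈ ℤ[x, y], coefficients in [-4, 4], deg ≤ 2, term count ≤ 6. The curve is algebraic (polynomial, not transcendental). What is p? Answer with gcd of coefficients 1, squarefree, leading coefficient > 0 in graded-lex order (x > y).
1. deg p = 2.
2. Against the integer gridlines: it meets the x-axis at x = 0 (among the integer gridlines); among the integer gridlines, it crosses the y-axis at y ∈ {-2, 0}.
3. Putting this together gives p.

x^2 - 3*x*y + y^2 + 2*y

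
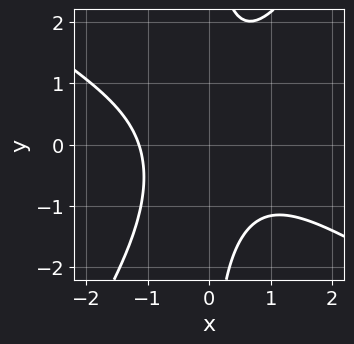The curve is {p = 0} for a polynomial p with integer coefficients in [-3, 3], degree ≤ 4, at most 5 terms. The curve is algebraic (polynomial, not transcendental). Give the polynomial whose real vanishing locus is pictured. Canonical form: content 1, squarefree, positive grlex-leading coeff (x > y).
deg p = 3. A generic line meets the curve in up to 3 points.
Against the integer gridlines: the curve avoids every integer y-axis point in the box.
Assembling these constraints gives the stated polynomial.

2*x^3 + 2*x^2*y - 2*x*y^2 + 3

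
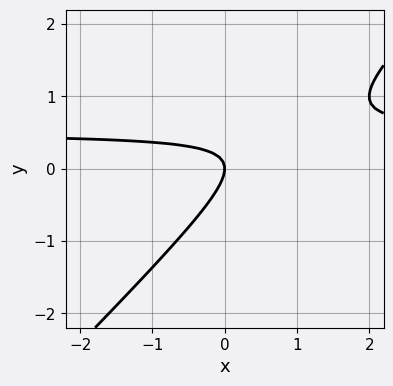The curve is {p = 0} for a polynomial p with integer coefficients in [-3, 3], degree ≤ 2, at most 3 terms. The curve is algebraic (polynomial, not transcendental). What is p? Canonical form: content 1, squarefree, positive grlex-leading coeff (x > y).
Degree: the shape is more complex than any degree-1 curve, so deg p = 2.
Against the integer gridlines: it crosses the x-axis at the gridline x = 0; it crosses the y-axis at the gridline y = 0.
Fitting integer coefficients to these (and the overall shape) gives p.

2*x*y - 2*y^2 - x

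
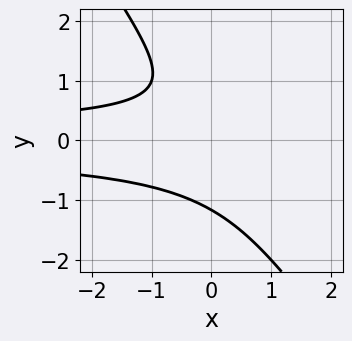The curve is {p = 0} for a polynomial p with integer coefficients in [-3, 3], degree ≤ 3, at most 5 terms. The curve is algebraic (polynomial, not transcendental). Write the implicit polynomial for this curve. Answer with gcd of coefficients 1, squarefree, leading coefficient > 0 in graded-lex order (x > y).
Degree: the shape is more complex than any degree-2 curve, so deg p = 3.
Reading off the gridlines: it misses every integer gridline on the x-axis.
Putting this together gives p.

3*x*y^2 + 2*y^3 - y + 2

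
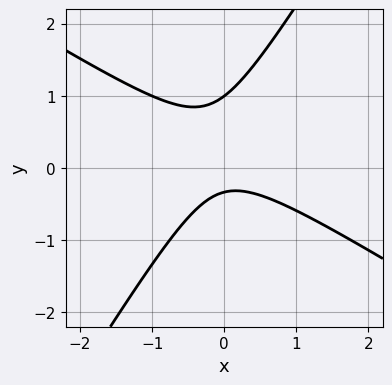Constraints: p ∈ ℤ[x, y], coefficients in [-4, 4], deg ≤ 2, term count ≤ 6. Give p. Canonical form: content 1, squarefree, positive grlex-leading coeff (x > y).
3*x^2 + 3*x*y - 3*y^2 + 2*y + 1

First, the degree is 2 — no degree-1 curve has this shape.
Then, from the axis intercepts and sections: it misses every integer gridline on the x-axis; one y-axis crossing is at y = 1.
Finally, the integer polynomial consistent with all of this is the stated p.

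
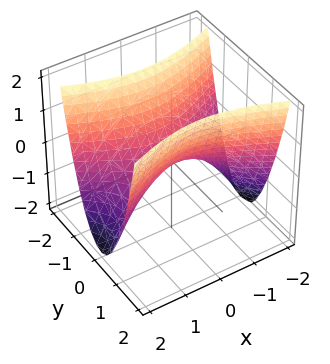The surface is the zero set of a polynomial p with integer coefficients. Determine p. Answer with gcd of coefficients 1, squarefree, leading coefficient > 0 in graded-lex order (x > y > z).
x^2 - 3*y^2 + 2*z

The degree is 2 — a saddle surface; a quadric.
Symmetries: mirror symmetry y ↦ −y ⇒ only even powers of y; the x ↦ −x reflection is a symmetry, so x appears only in even powers.
Checking where it meets the axes: it meets the x-axis at x = 0 (among the integer gridlines); it meets the z-axis at z = 0 (among the integer gridlines); one y-axis crossing is at y = 0.
These observations pin down the coefficients.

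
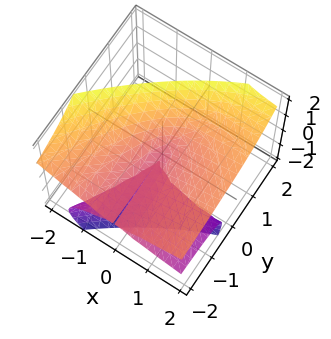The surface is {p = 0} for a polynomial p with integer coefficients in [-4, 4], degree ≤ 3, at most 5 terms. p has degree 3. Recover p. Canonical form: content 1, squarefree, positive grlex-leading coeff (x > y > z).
1. Degree: a generic line meets the surface in up to 3 points, so deg p = 3.
2. Observable constraints: the visible y-axis segment lies entirely on the surface; it meets the x-axis at x = 0 (among the integer gridlines).
3. These observations pin down the coefficients.

2*x*z^2 - 3*y*z^2 + 2*z^3 - x^2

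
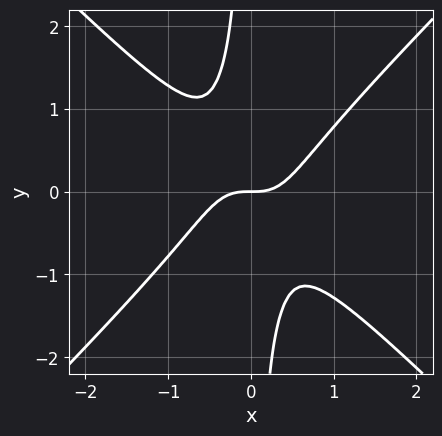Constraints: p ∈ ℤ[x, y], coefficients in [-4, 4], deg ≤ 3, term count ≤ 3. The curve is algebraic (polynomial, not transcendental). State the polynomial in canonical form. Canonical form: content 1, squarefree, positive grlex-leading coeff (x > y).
2*x^3 - 2*x*y^2 - y

(a) Degree: the shape is more complex than any degree-2 curve, so deg p = 3.
(b) Against the integer gridlines: one y-axis crossing is at y = 0; it crosses the x-axis at the gridline x = 0.
(c) The integer polynomial consistent with all of this is the stated p.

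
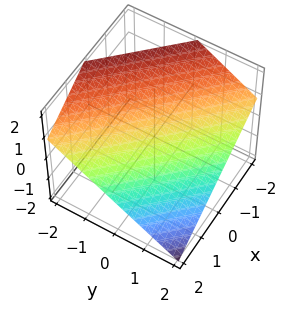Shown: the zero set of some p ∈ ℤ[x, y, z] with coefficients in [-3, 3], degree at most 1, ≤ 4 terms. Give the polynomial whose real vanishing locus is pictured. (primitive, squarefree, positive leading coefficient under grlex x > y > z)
Degree: the surface is flat (a plane), so deg p = 1.
From the visible intercepts: one y-axis crossing is at y = 1; it crosses the x-axis at the gridline x = 1.
Solving for integer coefficients yields p as stated.

2*x + 2*y + 3*z - 2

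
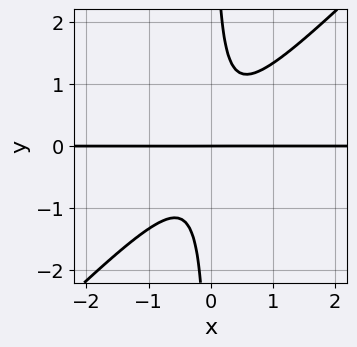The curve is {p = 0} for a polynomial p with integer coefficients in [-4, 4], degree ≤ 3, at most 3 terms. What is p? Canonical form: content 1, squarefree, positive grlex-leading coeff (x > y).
3*x^2*y - 3*x*y^2 + y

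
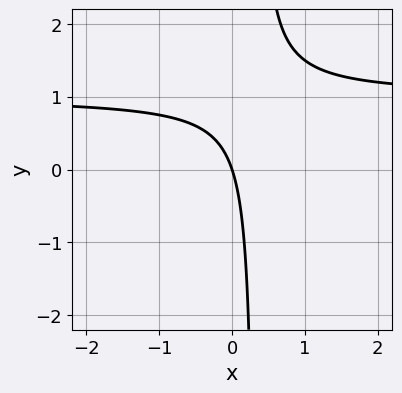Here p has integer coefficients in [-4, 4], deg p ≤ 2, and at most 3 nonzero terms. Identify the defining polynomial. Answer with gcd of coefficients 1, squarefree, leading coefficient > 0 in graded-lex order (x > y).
1. deg p = 2.
2. Observable constraints: one y-axis crossing is at y = 0; one x-axis crossing is at x = 0.
3. Solving for integer coefficients yields p as stated.

3*x*y - 3*x - y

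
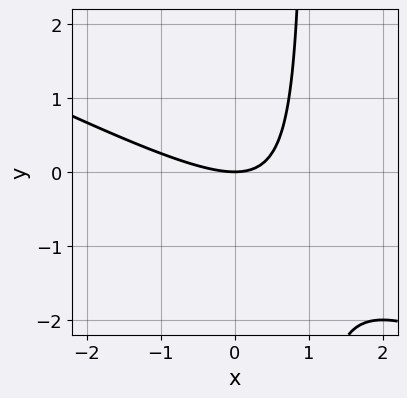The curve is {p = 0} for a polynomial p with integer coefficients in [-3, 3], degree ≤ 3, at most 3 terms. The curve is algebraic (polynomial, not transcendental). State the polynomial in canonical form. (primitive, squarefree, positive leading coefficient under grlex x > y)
x^2 + 2*x*y - 2*y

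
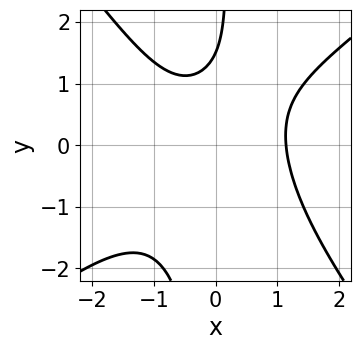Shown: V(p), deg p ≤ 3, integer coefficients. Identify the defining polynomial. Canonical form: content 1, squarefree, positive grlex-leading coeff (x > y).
deg p = 3. A generic line meets the curve in up to 3 points.
Matching integer coefficients to the picture gives p.

2*x^3 - x^2*y - 2*x*y^2 + 2*y - 3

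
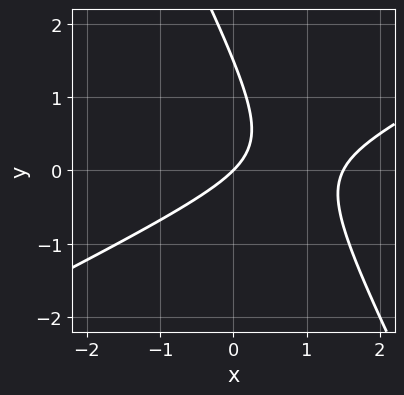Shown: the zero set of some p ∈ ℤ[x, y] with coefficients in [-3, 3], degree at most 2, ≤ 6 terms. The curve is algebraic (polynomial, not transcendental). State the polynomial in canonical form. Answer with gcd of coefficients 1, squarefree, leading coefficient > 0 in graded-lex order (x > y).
2*x^2 - 3*x*y - 2*y^2 - 3*x + 3*y

1. Degree: no degree-1 curve has this shape, so deg p = 2.
2. From the axis intercepts and sections: one x-axis crossing is at x = 0; one y-axis crossing is at y = 0.
3. Fitting integer coefficients to these (and the overall shape) gives p.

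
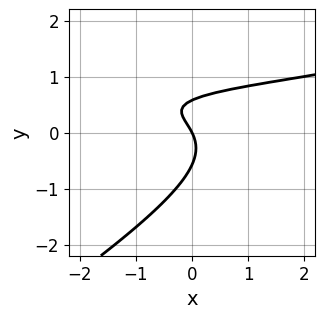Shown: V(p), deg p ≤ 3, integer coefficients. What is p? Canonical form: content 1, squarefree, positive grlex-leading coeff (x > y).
The degree is 3 — no degree-2 curve has this shape.
Against the integer gridlines: it crosses the y-axis at the gridline y = 0; it crosses the x-axis at the gridline x = 0.
These observations pin down the coefficients.

2*x*y^2 - 3*y^3 - 3*x*y + 2*x + y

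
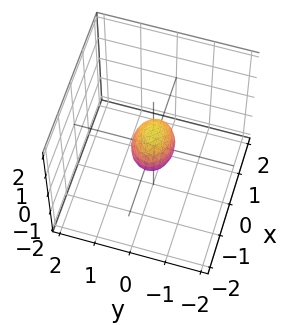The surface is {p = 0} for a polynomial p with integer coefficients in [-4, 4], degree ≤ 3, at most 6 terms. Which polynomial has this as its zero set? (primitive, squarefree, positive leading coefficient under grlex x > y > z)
2*x^2 + 3*y^2 + 2*z^2 - 1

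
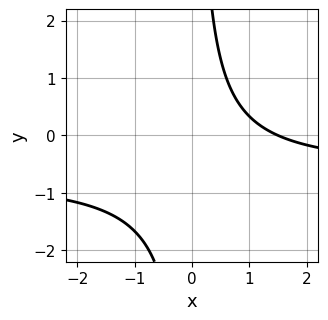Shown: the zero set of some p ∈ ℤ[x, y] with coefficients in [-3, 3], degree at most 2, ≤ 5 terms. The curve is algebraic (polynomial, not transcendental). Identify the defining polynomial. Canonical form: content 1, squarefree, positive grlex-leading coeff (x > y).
3*x*y + 2*x - 3

First, the degree is 2 — a generic line meets the curve in up to 2 points.
Next, from the axis intercepts and sections: it misses every integer gridline on the y-axis.
Finally, matching integer coefficients to the picture gives p.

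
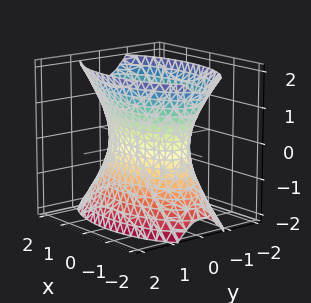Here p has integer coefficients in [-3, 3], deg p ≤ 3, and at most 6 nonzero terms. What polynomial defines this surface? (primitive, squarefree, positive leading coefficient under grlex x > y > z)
x^2 + 3*y^2 - z^2 - 2

deg p = 2. An hourglass — one-sheet hyperboloid; a quadric.
Symmetries: the y ↦ −y reflection is a symmetry, so y appears only in even powers; the z ↦ −z reflection is a symmetry, so z appears only in even powers; the x ↦ −x reflection is a symmetry, so x appears only in even powers.
Against the integer gridlines: it misses every integer gridline on the z-axis.
Assembling these constraints gives the stated polynomial.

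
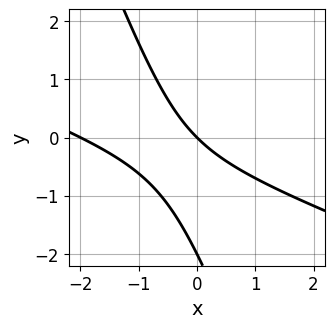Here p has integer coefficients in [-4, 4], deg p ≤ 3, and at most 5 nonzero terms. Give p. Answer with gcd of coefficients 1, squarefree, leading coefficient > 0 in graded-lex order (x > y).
x^2 + 3*x*y + y^2 + 2*x + 2*y

First, deg p = 2. A generic line meets the curve in up to 2 points.
Then, observable constraints: among the integer gridlines, it crosses the y-axis at y ∈ {-2, 0}; the x-axis gridline crossings are at x ∈ {-2, 0}.
Finally, these observations pin down the coefficients.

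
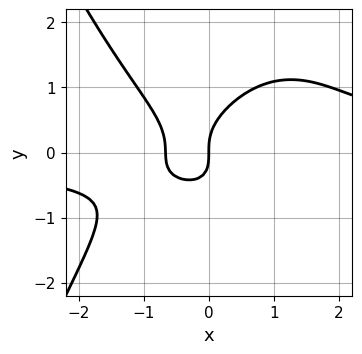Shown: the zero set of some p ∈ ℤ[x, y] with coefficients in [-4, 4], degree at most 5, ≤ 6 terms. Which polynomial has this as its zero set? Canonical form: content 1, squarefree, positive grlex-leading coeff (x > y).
1. Degree: the shape is more complex than any degree-3 curve, so deg p = 4.
2. Checking where it meets the axes: it crosses the x-axis at the gridline x = 0; it crosses the y-axis at the gridline y = 0.
3. The integer polynomial consistent with all of this is the stated p.

2*x^3*y + 3*y^3 - 3*x^2 - x*y - 2*x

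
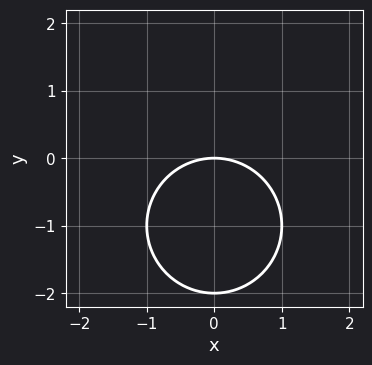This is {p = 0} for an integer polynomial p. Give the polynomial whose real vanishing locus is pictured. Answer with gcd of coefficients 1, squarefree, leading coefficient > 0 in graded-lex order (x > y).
x^2 + y^2 + 2*y

1. The degree is 2 — a generic line meets the curve in up to 2 points.
2. Symmetries: the x ↦ −x reflection is a symmetry, so x appears only in even powers.
3. From the axis intercepts and sections: the y-axis gridline crossings are at y ∈ {-2, 0}; one x-axis crossing is at x = 0.
4. Assembling these constraints gives the stated polynomial.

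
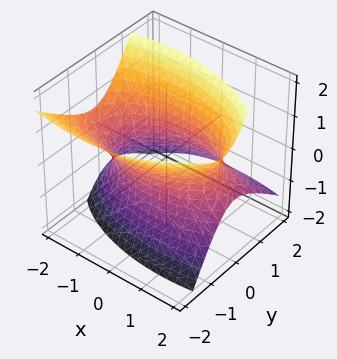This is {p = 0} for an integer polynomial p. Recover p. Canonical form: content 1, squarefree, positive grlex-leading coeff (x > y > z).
(a) deg p = 2.
(b) Observable constraints: no z-intercept at any integer in the box; the y-axis gridline crossings are at y ∈ {-1, 1}.
(c) Matching integer coefficients to the picture gives p.

x^2 + x*z + 3*y^2 + 2*y*z - 2*z^2 - 3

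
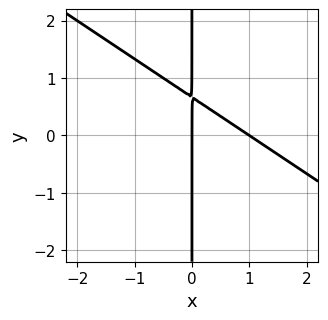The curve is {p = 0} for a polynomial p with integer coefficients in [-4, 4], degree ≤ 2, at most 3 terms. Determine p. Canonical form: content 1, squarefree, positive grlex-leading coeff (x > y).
1. The degree is 2 — no degree-1 curve has this shape.
2. Checking where it meets the axes: among the integer gridlines, it crosses the x-axis at x ∈ {0, 1}; the visible y-axis segment lies entirely on the curve.
3. Matching integer coefficients to the picture gives p.

2*x^2 + 3*x*y - 2*x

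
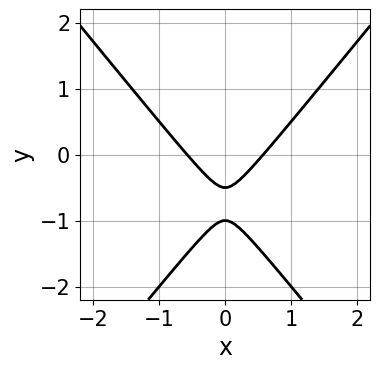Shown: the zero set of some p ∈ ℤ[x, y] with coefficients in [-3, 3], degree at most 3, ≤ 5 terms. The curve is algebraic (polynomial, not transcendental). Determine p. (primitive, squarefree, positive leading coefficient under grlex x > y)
First, deg p = 2. No degree-1 curve has this shape.
Next, symmetries: the x ↦ −x reflection is a symmetry, so x appears only in even powers.
Then, observable constraints: one y-axis crossing is at y = -1.
Finally, the integer polynomial consistent with all of this is the stated p.

3*x^2 - 2*y^2 - 3*y - 1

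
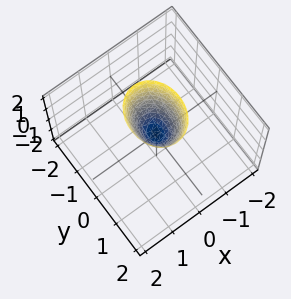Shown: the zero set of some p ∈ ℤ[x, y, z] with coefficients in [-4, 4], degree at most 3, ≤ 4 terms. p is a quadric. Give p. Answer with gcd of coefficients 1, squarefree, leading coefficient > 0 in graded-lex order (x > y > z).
3*x^2 + 2*y^2 - z

First, the degree is 2 — a single bowl opening along one axis; a quadric.
Next, symmetries: the y ↦ −y reflection is a symmetry, so y appears only in even powers; the x ↦ −x reflection is a symmetry, so x appears only in even powers.
Then, against the integer gridlines: it crosses the z-axis at the gridline z = 0; it crosses the x-axis at the gridline x = 0.
Finally, solving for integer coefficients yields p as stated.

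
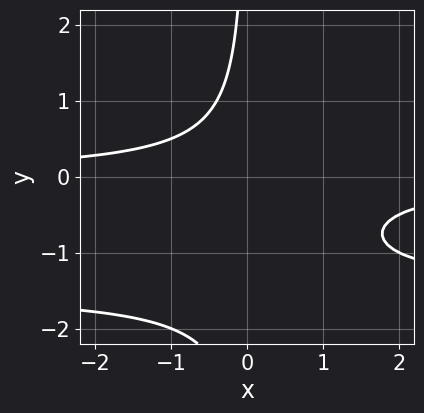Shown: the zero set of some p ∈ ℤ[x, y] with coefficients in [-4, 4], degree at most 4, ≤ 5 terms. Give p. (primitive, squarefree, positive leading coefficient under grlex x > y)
2*x*y^2 + 3*x*y + 2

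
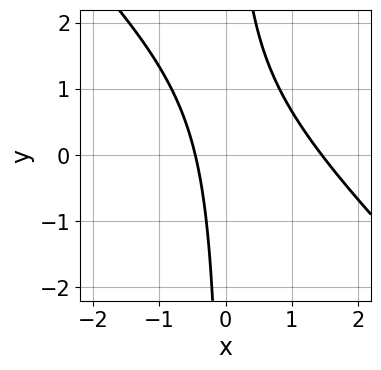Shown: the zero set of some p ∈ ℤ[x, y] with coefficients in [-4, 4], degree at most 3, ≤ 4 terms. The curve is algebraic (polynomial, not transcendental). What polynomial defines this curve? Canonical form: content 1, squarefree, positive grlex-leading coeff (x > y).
First, degree: a generic line meets the curve in up to 2 points, so deg p = 2.
Next, checking where it meets the axes: it misses every integer gridline on the y-axis.
Finally, putting this together gives p.

3*x^2 + 3*x*y - 3*x - 2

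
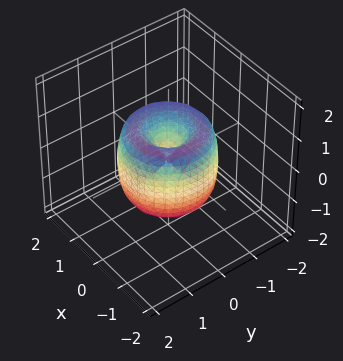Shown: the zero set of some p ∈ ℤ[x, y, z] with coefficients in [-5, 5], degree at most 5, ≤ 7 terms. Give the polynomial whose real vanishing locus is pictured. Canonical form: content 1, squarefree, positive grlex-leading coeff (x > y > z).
(a) Degree: a generic line meets the surface in up to 4 points, so deg p = 4.
(b) Symmetries: the z-axis is an axis of rotation, so x and y enter only as x² + y².
(c) From the axis intercepts and sections: one z-axis crossing is at z = 0; it crosses the x-axis at the gridline x = 0; it crosses the y-axis at the gridline y = 0; a circular section at z = -1 has radius between 0 and 1.
(d) These observations pin down the coefficients.

2*x^4 + 4*x^2*y^2 + 2*y^4 - 3*x^2 - 3*y^2 + z^2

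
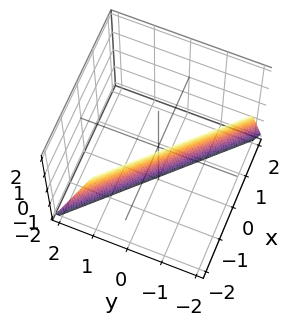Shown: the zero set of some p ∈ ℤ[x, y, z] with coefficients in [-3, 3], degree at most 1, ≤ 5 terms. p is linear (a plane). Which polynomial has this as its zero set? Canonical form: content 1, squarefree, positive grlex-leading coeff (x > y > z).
Degree: every cross-section is a straight line — this is a plane, so deg p = 1.
From the axis intercepts and sections: it meets the z-axis at z = -2 (among the integer gridlines).
The integer polynomial consistent with all of this is the stated p.

3*x + 3*y + z + 2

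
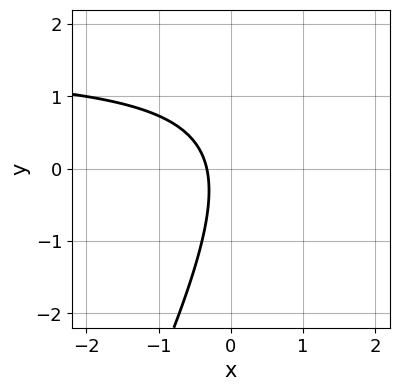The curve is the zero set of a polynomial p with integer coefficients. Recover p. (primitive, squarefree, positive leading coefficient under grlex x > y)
2*x*y - y^2 - 3*x - 1

deg p = 2. The shape is more complex than any degree-1 curve.
From the axis intercepts and sections: the curve avoids every integer y-axis point in the box.
The integer polynomial consistent with all of this is the stated p.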